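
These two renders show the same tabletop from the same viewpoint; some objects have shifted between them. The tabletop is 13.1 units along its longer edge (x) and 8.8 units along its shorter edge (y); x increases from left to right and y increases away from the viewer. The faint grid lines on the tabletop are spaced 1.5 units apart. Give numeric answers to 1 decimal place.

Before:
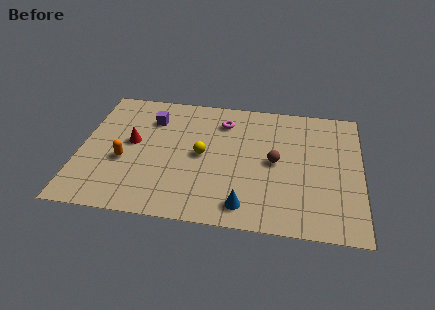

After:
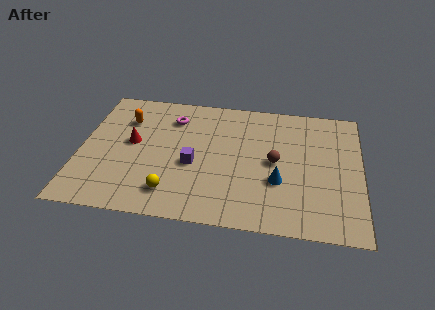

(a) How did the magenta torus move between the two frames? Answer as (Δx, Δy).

(-2.4, -0.1)

From the two frames, the magenta torus sits at roughly (6.6, 6.9) before and (4.2, 6.8) after.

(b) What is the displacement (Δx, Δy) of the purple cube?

(2.1, -2.9)

From the two frames, the purple cube sits at roughly (3.2, 6.6) before and (5.3, 3.7) after.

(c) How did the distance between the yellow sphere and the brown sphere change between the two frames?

+2.0

Before: roughly 3.4 units apart; after: 5.4. That's 2.0 units further apart.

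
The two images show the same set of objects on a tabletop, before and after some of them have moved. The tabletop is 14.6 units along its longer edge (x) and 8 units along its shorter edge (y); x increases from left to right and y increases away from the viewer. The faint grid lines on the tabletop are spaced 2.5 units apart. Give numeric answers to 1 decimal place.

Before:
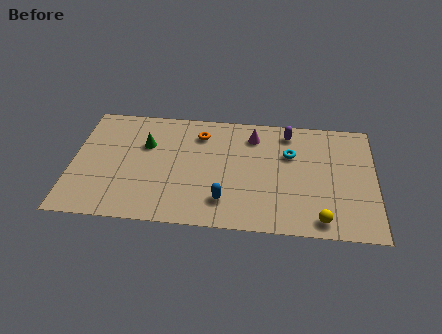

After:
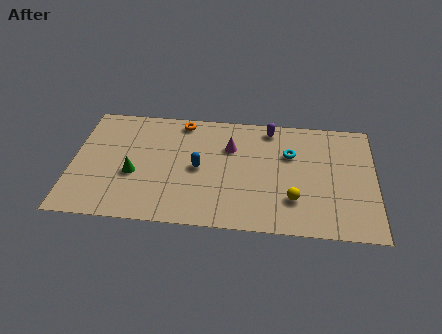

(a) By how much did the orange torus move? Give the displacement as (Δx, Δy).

(-0.9, 0.8)

The orange torus started near (6.1, 6.3) and ended near (5.2, 7.1).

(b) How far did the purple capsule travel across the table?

0.9

The purple capsule moved from about (10.4, 6.8) to (9.5, 7.0), a distance of √(0.9² + 0.2²) ≈ 0.9.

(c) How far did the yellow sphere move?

1.8

From (12.0, 1.0) to (10.7, 2.2), the yellow sphere covered √(1.3² + 1.2²) ≈ 1.8 units.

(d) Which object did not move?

the cyan torus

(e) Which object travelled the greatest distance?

the blue capsule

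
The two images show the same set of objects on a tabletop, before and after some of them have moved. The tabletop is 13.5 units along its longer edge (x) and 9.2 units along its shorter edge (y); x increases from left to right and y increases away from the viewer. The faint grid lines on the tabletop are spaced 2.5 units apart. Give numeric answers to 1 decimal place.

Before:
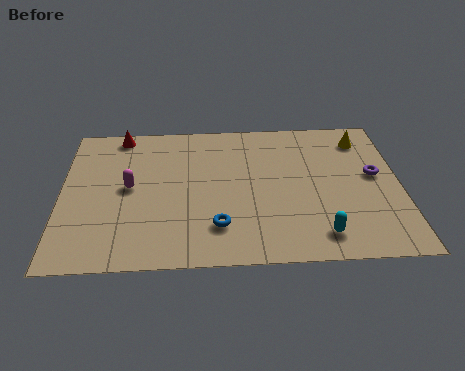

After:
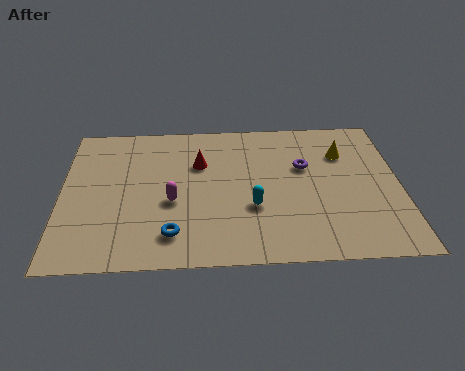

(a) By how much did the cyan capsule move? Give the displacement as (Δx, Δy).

(-2.6, 1.8)

The cyan capsule started near (10.2, 1.5) and ended near (7.6, 3.3).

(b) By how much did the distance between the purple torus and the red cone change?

-6.5

They were about 10.7 units apart before and 4.2 after — 6.5 units closer together.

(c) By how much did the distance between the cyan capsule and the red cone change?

-6.8

The distance was about 10.4 in the first image and 3.6 in the second, so they moved 6.8 units closer together.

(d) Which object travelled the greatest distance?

the red cone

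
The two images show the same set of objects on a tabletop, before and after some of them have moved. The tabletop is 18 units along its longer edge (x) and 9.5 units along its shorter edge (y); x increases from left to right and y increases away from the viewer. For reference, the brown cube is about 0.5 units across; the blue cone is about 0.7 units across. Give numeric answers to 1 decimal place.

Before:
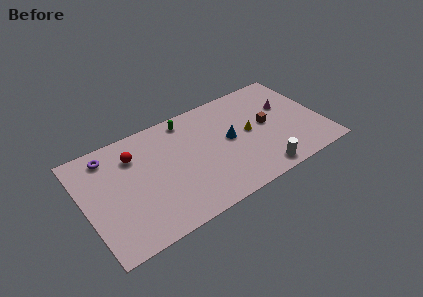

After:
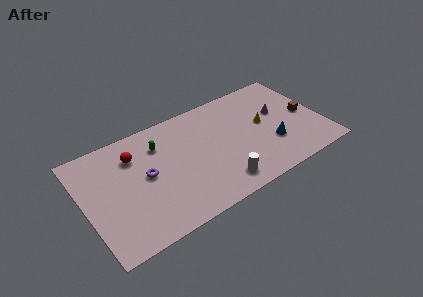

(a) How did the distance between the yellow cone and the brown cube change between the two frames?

+1.9

Before: roughly 1.4 units apart; after: 3.3. That's 1.9 units further apart.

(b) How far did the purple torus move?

3.8

The purple torus was near (2.2, 8.0) before and (4.6, 5.0) after, so it travelled √(2.4² + 3.0²) ≈ 3.8 units.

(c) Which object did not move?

the red sphere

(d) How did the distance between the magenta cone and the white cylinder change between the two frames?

+1.0

They were about 5.7 units apart before and 6.7 after — 1.0 units further apart.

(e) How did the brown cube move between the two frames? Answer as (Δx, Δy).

(3.0, -0.4)

The brown cube was at about (13.9, 5.0) and moved to about (16.9, 4.6).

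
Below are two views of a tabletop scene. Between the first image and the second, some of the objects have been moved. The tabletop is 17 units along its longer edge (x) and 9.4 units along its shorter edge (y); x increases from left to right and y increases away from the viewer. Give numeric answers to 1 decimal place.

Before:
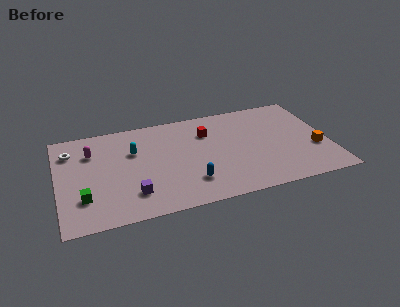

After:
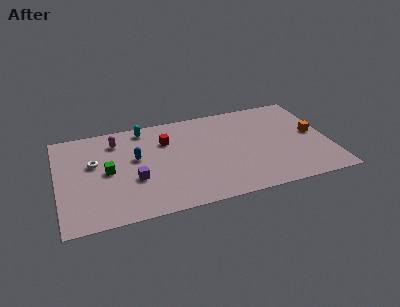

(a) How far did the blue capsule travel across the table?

4.5

The blue capsule moved from about (8.1, 2.3) to (4.9, 5.5), a distance of √(3.2² + 3.2²) ≈ 4.5.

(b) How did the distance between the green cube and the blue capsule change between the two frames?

-4.6

They were about 6.6 units apart before and 2.0 after — 4.6 units closer together.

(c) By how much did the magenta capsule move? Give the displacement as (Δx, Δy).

(1.6, 0.7)

The magenta capsule was at about (2.2, 6.8) and moved to about (3.8, 7.5).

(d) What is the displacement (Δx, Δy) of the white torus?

(1.4, -1.5)

The white torus started near (0.9, 7.2) and ended near (2.3, 5.7).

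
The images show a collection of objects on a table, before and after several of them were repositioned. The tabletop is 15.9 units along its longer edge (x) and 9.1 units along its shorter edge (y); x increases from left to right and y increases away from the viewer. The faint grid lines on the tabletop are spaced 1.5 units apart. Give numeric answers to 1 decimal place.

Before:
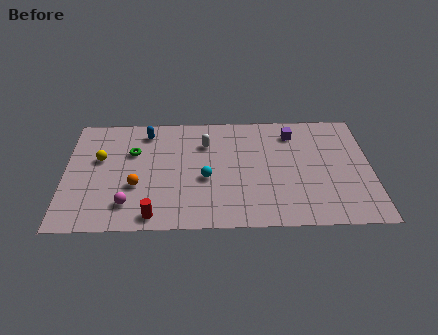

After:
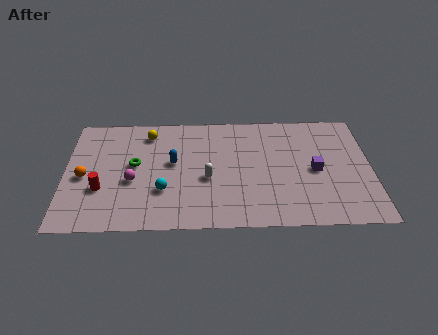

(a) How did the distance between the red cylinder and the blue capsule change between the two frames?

-2.4

Before: roughly 6.6 units apart; after: 4.2. That's 2.4 units closer together.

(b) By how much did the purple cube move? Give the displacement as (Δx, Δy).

(1.1, -3.0)

The purple cube was at about (11.9, 7.3) and moved to about (13.0, 4.3).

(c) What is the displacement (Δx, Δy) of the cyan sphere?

(-2.2, -0.9)

The cyan sphere started near (7.3, 3.8) and ended near (5.1, 2.9).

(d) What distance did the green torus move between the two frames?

1.0

The green torus moved from about (3.5, 6.0) to (3.6, 5.0), a distance of √(0.1² + 1.0²) ≈ 1.0.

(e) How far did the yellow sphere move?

3.2

The yellow sphere was near (1.8, 5.5) before and (4.3, 7.5) after, so it travelled √(2.5² + 2.0²) ≈ 3.2 units.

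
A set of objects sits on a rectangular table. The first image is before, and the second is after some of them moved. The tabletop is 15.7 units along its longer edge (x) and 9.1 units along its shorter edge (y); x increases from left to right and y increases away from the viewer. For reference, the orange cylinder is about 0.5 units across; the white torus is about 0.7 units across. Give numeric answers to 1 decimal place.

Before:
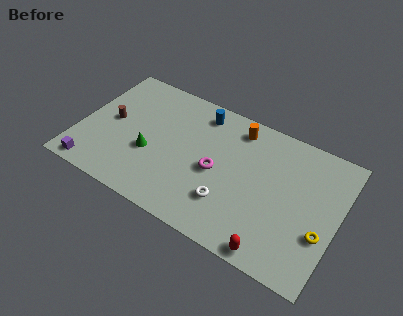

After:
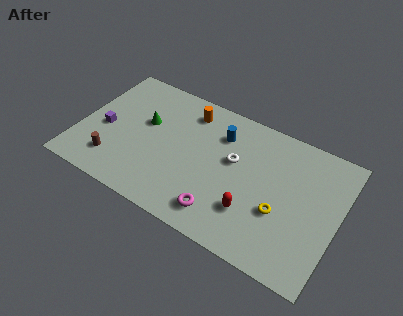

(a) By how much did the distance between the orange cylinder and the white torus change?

-1.5

The distance was about 5.2 in the first image and 3.7 in the second, so they moved 1.5 units closer together.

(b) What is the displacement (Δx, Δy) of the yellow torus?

(-2.5, 0.2)

The yellow torus was at about (14.9, 3.2) and moved to about (12.4, 3.4).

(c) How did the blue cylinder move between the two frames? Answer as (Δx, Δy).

(1.4, -0.9)

The blue cylinder started near (6.9, 7.7) and ended near (8.3, 6.8).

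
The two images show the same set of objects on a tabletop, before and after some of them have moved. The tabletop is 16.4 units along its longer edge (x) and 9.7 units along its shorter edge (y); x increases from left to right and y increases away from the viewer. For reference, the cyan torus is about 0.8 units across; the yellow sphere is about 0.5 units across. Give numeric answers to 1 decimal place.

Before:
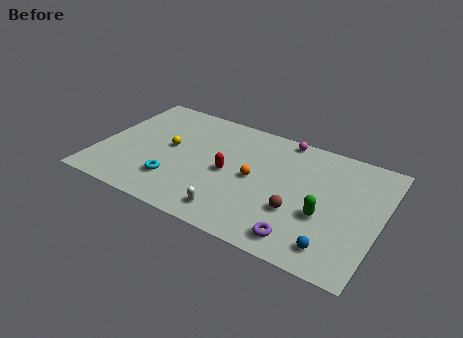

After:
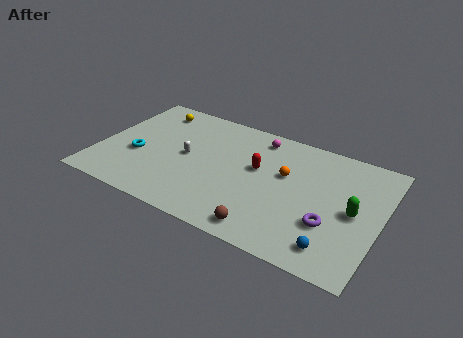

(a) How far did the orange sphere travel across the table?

2.0

The orange sphere was near (9.1, 4.8) before and (10.8, 5.9) after, so it travelled √(1.7² + 1.1²) ≈ 2.0 units.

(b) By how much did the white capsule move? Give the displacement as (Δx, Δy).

(-3.2, 3.4)

From the two frames, the white capsule sits at roughly (8.3, 1.5) before and (5.1, 4.9) after.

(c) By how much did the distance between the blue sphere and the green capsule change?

+1.0

They were about 2.2 units apart before and 3.2 after — 1.0 units further apart.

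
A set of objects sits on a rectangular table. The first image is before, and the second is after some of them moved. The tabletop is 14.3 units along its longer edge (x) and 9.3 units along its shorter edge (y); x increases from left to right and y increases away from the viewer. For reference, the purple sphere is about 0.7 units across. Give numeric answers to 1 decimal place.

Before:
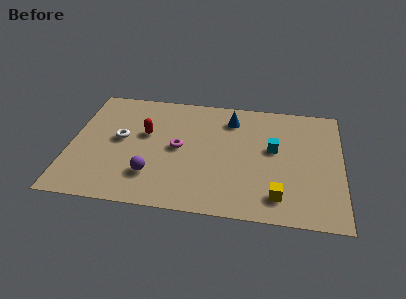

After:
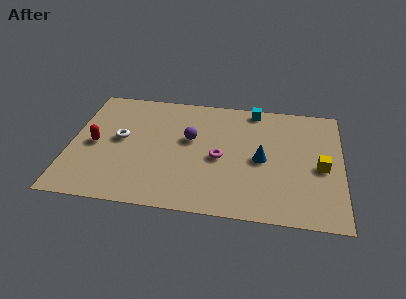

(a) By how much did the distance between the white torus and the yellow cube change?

+1.6

They were about 9.0 units apart before and 10.6 after — 1.6 units further apart.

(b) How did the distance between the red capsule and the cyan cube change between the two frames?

+2.4

They were about 6.8 units apart before and 9.2 after — 2.4 units further apart.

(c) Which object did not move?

the white torus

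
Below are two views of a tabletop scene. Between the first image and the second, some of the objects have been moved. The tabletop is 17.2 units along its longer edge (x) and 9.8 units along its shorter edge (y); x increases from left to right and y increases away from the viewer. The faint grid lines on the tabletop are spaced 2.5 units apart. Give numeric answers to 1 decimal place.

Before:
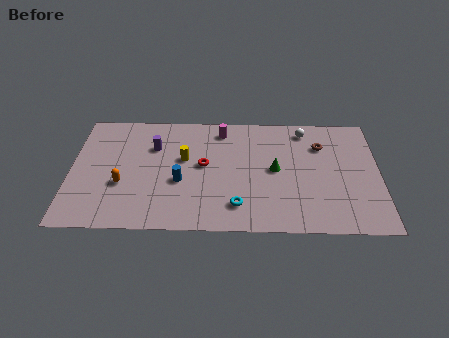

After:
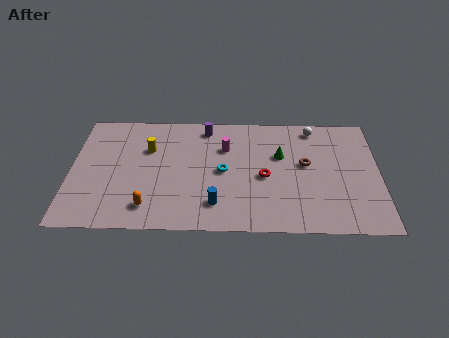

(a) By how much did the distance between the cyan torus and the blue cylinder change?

-1.0

Before: roughly 3.7 units apart; after: 2.7. That's 1.0 units closer together.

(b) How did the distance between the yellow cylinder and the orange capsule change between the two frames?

+0.8

They were about 4.0 units apart before and 4.8 after — 0.8 units further apart.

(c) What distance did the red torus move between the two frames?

3.5

From (7.4, 5.3) to (10.8, 4.4), the red torus covered √(3.4² + 0.9²) ≈ 3.5 units.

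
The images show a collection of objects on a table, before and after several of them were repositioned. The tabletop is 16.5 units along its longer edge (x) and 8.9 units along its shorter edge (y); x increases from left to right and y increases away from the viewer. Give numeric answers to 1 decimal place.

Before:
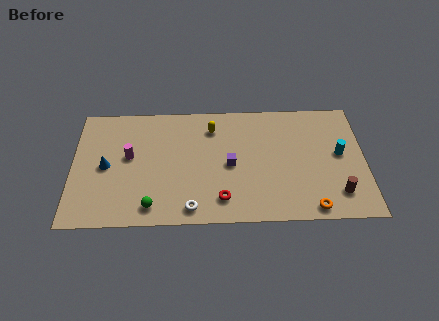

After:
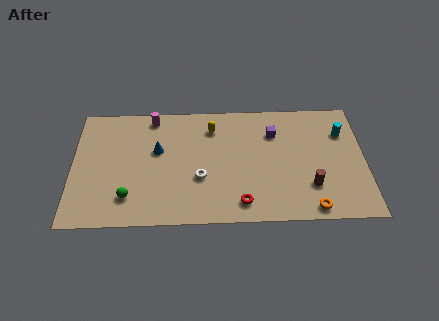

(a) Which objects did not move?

the orange torus and the yellow capsule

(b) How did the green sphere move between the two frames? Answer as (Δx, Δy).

(-1.3, 0.7)

From the two frames, the green sphere sits at roughly (4.5, 1.3) before and (3.2, 2.0) after.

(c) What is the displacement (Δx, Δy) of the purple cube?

(2.5, 2.3)

The purple cube started near (8.9, 4.2) and ended near (11.4, 6.5).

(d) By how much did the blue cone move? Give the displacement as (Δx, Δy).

(2.9, 1.1)

From the two frames, the blue cone sits at roughly (1.9, 4.3) before and (4.8, 5.4) after.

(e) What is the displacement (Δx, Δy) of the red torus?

(1.1, -0.3)

The red torus was at about (8.4, 1.7) and moved to about (9.5, 1.4).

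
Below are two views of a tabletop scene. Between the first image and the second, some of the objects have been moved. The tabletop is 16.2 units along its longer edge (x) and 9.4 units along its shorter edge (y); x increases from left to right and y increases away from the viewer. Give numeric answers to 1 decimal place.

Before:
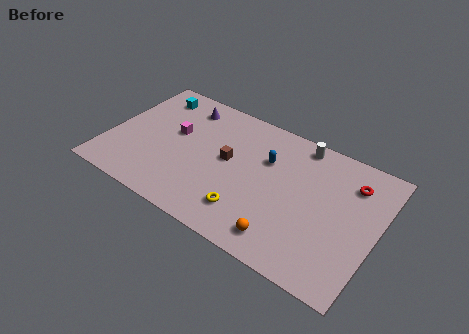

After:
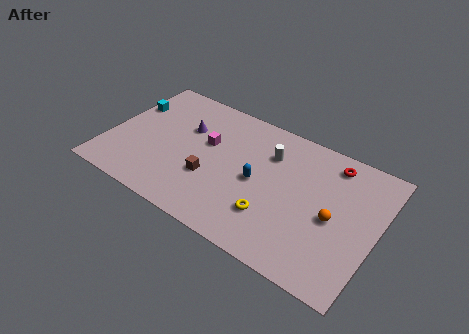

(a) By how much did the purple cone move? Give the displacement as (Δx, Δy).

(0.4, -1.6)

The purple cone started near (4.0, 7.8) and ended near (4.4, 6.2).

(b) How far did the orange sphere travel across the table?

3.8

The orange sphere was near (11.2, 1.5) before and (13.7, 4.3) after, so it travelled √(2.5² + 2.8²) ≈ 3.8 units.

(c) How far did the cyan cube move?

1.8

The cyan cube moved from about (2.0, 7.8) to (0.8, 6.4), a distance of √(1.2² + 1.4²) ≈ 1.8.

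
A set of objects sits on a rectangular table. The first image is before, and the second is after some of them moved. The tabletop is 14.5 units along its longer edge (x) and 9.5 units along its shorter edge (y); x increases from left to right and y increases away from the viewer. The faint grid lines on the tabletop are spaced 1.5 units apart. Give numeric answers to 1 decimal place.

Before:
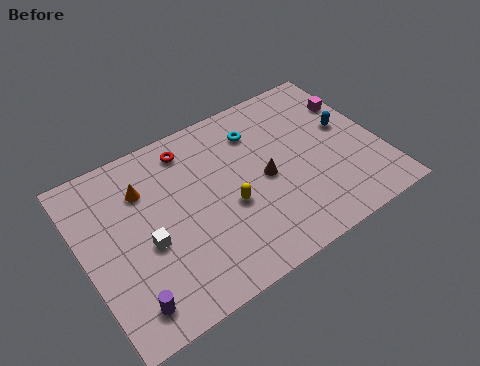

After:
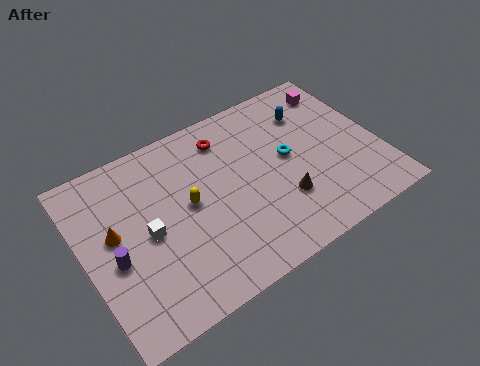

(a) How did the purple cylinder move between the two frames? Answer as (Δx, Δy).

(-0.3, 2.5)

The purple cylinder was at about (1.6, 1.5) and moved to about (1.3, 4.0).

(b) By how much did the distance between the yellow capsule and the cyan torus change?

+1.1

They were about 3.9 units apart before and 5.0 after — 1.1 units further apart.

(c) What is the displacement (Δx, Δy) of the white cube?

(0.1, 0.5)

The white cube was at about (2.9, 4.0) and moved to about (3.0, 4.5).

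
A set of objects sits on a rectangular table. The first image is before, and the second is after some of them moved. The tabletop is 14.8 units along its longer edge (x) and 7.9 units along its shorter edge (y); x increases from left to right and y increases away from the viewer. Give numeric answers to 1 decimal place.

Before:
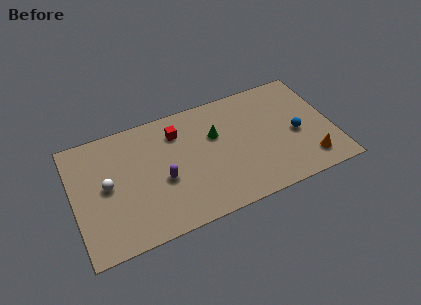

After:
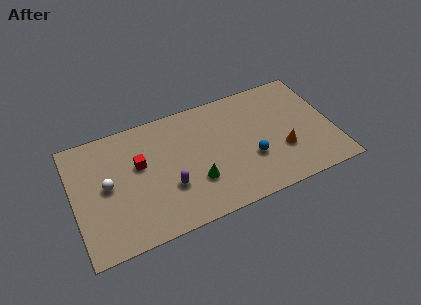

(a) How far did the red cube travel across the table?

2.6

The red cube moved from about (6.1, 6.1) to (3.8, 4.8), a distance of √(2.3² + 1.3²) ≈ 2.6.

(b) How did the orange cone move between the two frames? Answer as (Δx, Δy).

(-1.4, 1.2)

From the two frames, the orange cone sits at roughly (13.2, 1.5) before and (11.8, 2.7) after.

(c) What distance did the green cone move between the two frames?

3.0

From (8.2, 5.1) to (6.8, 2.5), the green cone covered √(1.4² + 2.6²) ≈ 3.0 units.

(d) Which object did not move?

the white sphere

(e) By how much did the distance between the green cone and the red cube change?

+1.5

The distance was about 2.3 in the first image and 3.8 in the second, so they moved 1.5 units further apart.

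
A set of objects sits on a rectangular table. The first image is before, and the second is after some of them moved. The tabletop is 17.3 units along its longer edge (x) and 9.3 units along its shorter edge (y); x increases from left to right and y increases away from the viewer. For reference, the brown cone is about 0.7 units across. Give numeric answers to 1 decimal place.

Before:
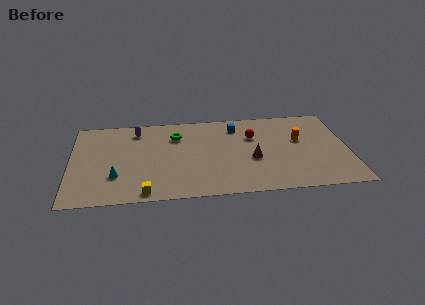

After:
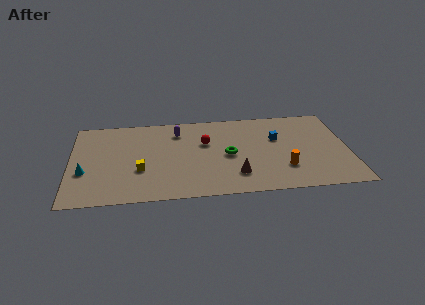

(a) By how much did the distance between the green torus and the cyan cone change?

+3.4

Before: roughly 5.6 units apart; after: 9.0. That's 3.4 units further apart.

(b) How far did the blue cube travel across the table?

3.0

The blue cube was near (10.4, 7.5) before and (12.9, 5.9) after, so it travelled √(2.5² + 1.6²) ≈ 3.0 units.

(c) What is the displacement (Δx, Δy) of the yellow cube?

(-0.3, 2.4)

The yellow cube was at about (4.6, 0.9) and moved to about (4.3, 3.3).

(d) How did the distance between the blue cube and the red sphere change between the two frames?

+2.9

The distance was about 1.6 in the first image and 4.5 in the second, so they moved 2.9 units further apart.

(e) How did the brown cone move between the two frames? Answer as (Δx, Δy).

(-1.1, -1.6)

From the two frames, the brown cone sits at roughly (11.3, 3.8) before and (10.2, 2.2) after.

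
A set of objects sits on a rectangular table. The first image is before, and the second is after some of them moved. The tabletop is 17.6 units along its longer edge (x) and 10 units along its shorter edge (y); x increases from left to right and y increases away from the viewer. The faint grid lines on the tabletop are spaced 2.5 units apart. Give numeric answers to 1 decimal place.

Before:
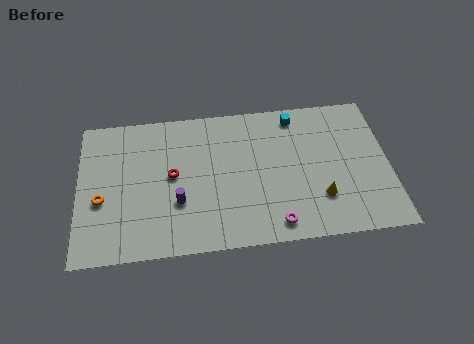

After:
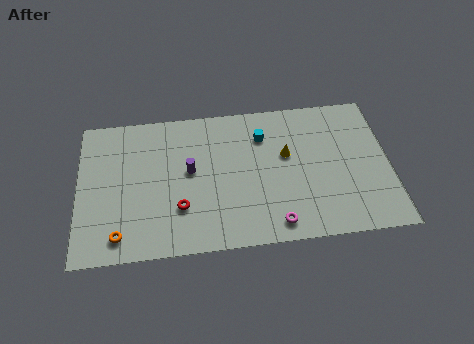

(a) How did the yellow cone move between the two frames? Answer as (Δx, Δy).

(-1.8, 3.2)

The yellow cone started near (13.6, 2.8) and ended near (11.8, 6.0).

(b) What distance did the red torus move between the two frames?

2.3

The red torus moved from about (5.3, 5.3) to (5.7, 3.0), a distance of √(0.4² + 2.3²) ≈ 2.3.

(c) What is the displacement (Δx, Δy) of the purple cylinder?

(0.7, 2.1)

From the two frames, the purple cylinder sits at roughly (5.6, 3.4) before and (6.3, 5.5) after.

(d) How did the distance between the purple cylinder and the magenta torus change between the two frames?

+0.5

Before: roughly 5.8 units apart; after: 6.3. That's 0.5 units further apart.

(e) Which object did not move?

the magenta torus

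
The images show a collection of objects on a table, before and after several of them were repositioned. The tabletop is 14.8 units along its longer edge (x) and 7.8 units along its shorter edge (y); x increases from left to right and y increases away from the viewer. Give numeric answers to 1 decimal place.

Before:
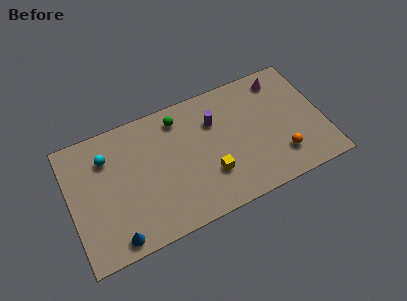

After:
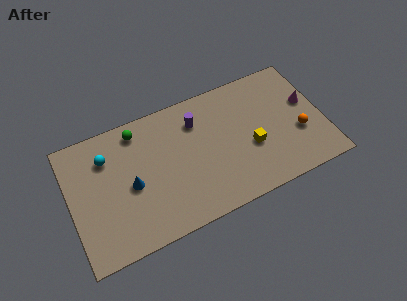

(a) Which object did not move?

the cyan sphere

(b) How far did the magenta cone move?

2.4

The magenta cone moved from about (12.7, 6.6) to (14.0, 4.6), a distance of √(1.3² + 2.0²) ≈ 2.4.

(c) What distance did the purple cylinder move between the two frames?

1.1

The purple cylinder moved from about (8.6, 5.5) to (7.6, 5.9), a distance of √(1.0² + 0.4²) ≈ 1.1.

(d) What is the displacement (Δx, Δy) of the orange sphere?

(1.2, 1.0)

From the two frames, the orange sphere sits at roughly (12.1, 1.9) before and (13.3, 2.9) after.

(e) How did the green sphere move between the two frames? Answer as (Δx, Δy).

(-2.4, 0.2)

The green sphere started near (6.6, 6.5) and ended near (4.2, 6.7).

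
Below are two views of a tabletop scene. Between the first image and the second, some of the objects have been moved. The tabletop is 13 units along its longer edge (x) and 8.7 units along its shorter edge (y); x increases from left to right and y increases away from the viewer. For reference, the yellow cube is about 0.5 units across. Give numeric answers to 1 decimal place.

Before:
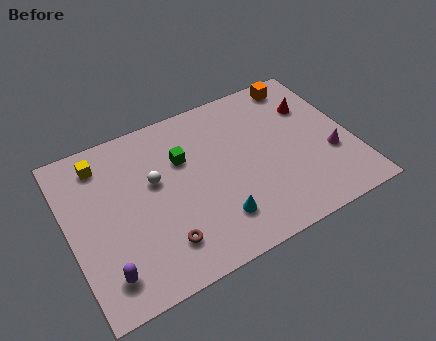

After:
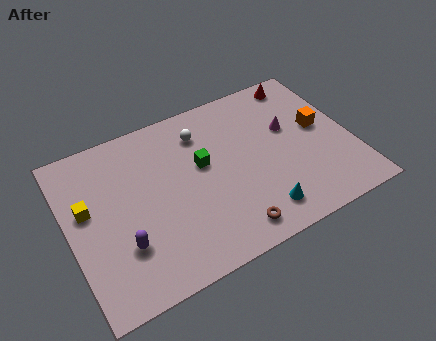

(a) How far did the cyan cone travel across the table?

2.0

The cyan cone moved from about (6.4, 2.0) to (8.3, 1.5), a distance of √(1.9² + 0.5²) ≈ 2.0.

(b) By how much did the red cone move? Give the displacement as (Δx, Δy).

(-0.2, 1.6)

From the two frames, the red cone sits at roughly (11.5, 6.1) before and (11.3, 7.7) after.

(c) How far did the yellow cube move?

2.3

The yellow cube moved from about (1.8, 7.2) to (0.9, 5.1), a distance of √(0.9² + 2.1²) ≈ 2.3.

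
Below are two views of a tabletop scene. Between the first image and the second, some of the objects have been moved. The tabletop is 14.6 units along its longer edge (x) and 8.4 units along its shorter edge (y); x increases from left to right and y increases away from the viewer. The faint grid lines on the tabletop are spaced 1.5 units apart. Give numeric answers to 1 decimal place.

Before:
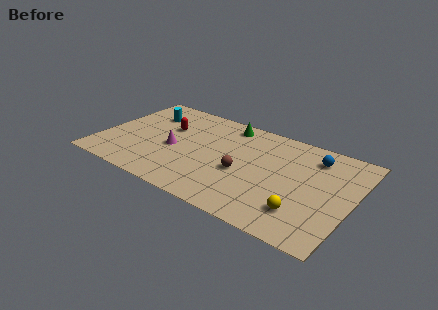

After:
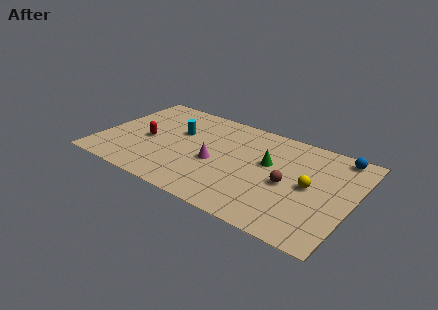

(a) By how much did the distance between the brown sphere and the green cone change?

-2.3

Before: roughly 4.1 units apart; after: 1.8. That's 2.3 units closer together.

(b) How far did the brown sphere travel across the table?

2.6

The brown sphere was near (8.4, 3.5) before and (11.0, 3.8) after, so it travelled √(2.6² + 0.3²) ≈ 2.6 units.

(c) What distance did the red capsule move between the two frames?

1.8

From (3.6, 5.4) to (2.7, 3.8), the red capsule covered √(0.9² + 1.6²) ≈ 1.8 units.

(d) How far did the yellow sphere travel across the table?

2.2

The yellow sphere moved from about (12.1, 2.0) to (12.2, 4.2), a distance of √(0.1² + 2.2²) ≈ 2.2.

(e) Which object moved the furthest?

the green cone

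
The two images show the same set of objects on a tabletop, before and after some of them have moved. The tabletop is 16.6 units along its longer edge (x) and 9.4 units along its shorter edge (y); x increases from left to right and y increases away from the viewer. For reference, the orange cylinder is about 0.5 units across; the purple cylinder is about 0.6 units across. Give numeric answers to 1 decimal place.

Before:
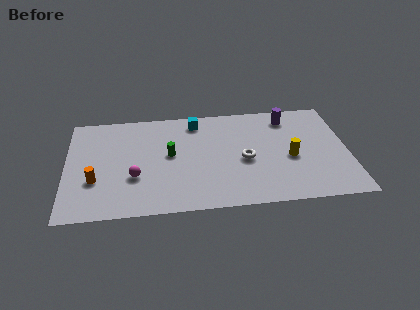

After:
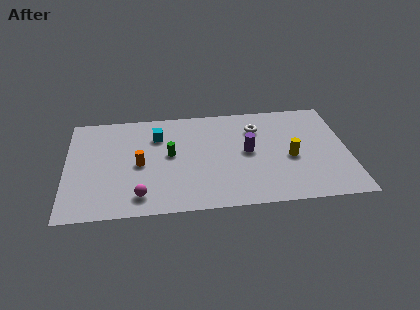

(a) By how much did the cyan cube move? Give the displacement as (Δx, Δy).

(-2.3, -1.1)

The cyan cube started near (7.7, 8.0) and ended near (5.4, 6.9).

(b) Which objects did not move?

the green cylinder and the yellow cylinder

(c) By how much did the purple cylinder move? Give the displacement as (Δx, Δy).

(-2.5, -2.9)

The purple cylinder was at about (13.2, 7.8) and moved to about (10.7, 4.9).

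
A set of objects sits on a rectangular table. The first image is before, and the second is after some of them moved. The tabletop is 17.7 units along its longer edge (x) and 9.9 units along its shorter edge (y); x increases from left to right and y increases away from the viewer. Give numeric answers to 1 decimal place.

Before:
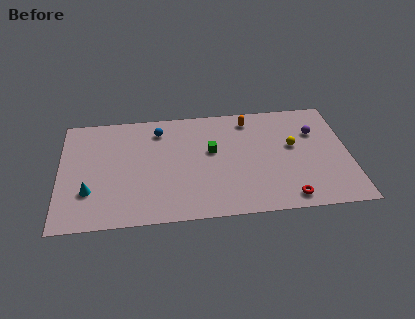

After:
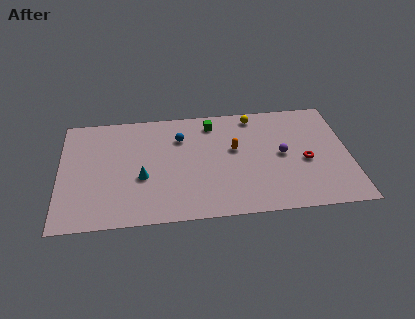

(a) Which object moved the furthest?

the yellow sphere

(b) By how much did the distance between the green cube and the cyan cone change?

-1.8

Before: roughly 8.0 units apart; after: 6.2. That's 1.8 units closer together.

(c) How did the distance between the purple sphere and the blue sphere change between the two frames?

-3.1

They were about 9.7 units apart before and 6.6 after — 3.1 units closer together.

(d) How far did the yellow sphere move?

3.8

The yellow sphere moved from about (14.3, 5.7) to (12.0, 8.7), a distance of √(2.3² + 3.0²) ≈ 3.8.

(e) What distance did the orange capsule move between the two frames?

2.8

The orange capsule was near (11.7, 8.4) before and (10.7, 5.8) after, so it travelled √(1.0² + 2.6²) ≈ 2.8 units.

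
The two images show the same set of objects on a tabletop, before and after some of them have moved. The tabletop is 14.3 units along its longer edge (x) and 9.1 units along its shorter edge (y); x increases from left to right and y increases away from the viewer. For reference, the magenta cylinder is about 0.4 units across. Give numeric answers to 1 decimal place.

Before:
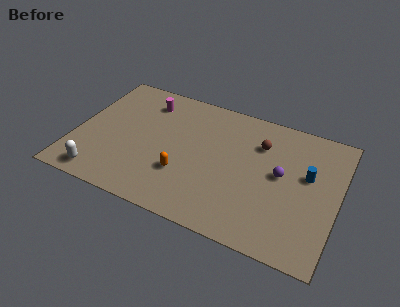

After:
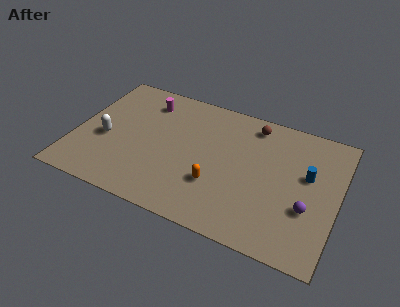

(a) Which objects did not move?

the magenta cylinder and the blue cylinder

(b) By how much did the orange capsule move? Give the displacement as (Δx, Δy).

(1.8, 0.0)

The orange capsule started near (6.1, 2.9) and ended near (7.9, 2.9).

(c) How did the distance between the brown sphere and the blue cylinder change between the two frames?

+1.0

Before: roughly 3.0 units apart; after: 4.0. That's 1.0 units further apart.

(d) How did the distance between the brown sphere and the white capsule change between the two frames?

-1.1

They were about 9.8 units apart before and 8.7 after — 1.1 units closer together.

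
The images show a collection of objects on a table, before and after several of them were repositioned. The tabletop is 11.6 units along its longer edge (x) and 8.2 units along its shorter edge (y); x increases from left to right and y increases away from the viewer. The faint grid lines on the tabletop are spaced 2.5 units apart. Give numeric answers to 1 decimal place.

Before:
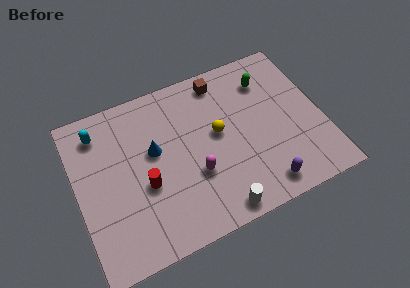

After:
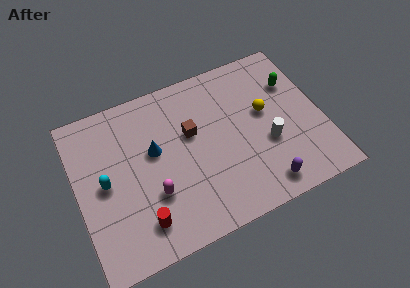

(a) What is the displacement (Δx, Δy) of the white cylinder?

(2.7, 2.3)

The white cylinder was at about (6.2, 0.8) and moved to about (8.9, 3.1).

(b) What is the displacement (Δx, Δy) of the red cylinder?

(-0.4, -1.7)

From the two frames, the red cylinder sits at roughly (3.1, 3.3) before and (2.7, 1.6) after.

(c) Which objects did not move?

the purple capsule and the blue cone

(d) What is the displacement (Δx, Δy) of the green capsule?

(1.2, -0.6)

The green capsule was at about (9.3, 6.3) and moved to about (10.5, 5.7).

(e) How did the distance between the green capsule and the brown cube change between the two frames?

+2.8

They were about 2.2 units apart before and 5.0 after — 2.8 units further apart.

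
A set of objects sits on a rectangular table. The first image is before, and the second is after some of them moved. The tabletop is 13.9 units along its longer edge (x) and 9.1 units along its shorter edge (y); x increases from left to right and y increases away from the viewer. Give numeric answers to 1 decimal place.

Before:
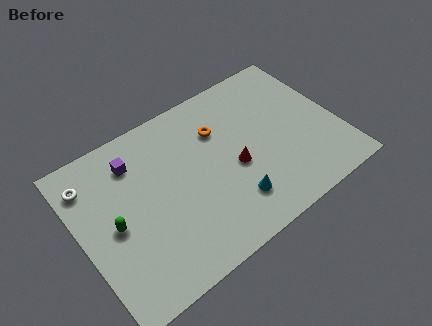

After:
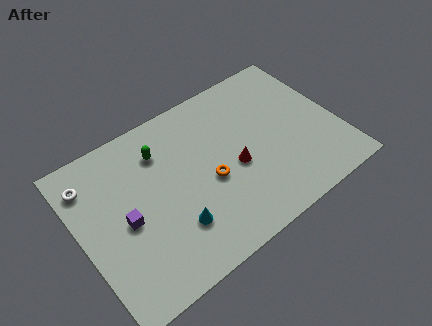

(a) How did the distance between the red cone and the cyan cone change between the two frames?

+2.0

They were about 1.9 units apart before and 3.9 after — 2.0 units further apart.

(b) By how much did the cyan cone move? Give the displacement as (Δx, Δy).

(-3.1, 0.4)

From the two frames, the cyan cone sits at roughly (7.7, 2.1) before and (4.6, 2.5) after.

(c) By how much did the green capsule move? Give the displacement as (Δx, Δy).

(3.0, 2.6)

The green capsule was at about (1.7, 4.3) and moved to about (4.7, 6.9).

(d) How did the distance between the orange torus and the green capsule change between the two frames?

-2.8

Before: roughly 6.5 units apart; after: 3.7. That's 2.8 units closer together.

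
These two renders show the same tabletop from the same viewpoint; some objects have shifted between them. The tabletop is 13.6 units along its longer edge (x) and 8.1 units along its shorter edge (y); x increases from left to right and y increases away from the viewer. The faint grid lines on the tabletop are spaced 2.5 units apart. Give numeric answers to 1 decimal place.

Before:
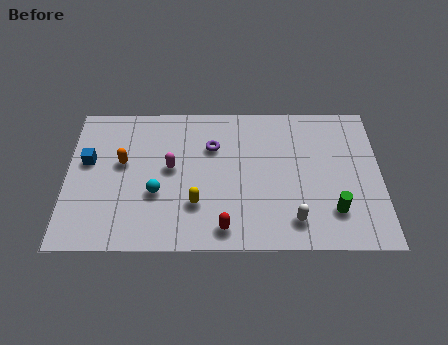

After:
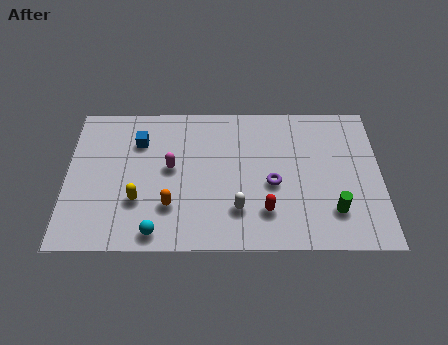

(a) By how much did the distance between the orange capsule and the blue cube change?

+2.4

Before: roughly 1.5 units apart; after: 3.9. That's 2.4 units further apart.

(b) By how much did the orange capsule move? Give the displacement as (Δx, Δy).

(2.1, -2.4)

The orange capsule started near (2.4, 4.7) and ended near (4.5, 2.3).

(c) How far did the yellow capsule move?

2.5

From (5.6, 2.4) to (3.1, 2.6), the yellow capsule covered √(2.5² + 0.2²) ≈ 2.5 units.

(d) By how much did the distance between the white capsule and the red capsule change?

-1.8

Before: roughly 3.0 units apart; after: 1.2. That's 1.8 units closer together.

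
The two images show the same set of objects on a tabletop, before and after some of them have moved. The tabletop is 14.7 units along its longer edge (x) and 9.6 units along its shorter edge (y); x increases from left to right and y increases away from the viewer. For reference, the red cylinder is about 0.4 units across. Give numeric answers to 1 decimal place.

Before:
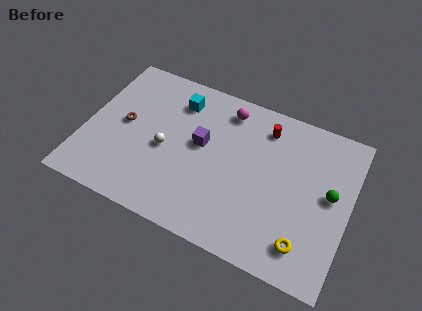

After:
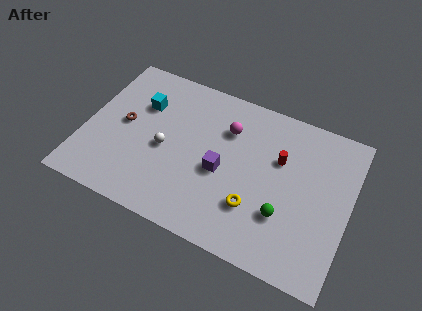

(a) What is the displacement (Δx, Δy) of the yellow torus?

(-2.9, 1.0)

The yellow torus started near (12.6, 1.8) and ended near (9.7, 2.8).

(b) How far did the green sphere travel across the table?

3.2

The green sphere was near (13.6, 5.2) before and (11.3, 3.0) after, so it travelled √(2.3² + 2.2²) ≈ 3.2 units.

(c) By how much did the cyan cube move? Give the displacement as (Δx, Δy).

(-1.9, -1.0)

From the two frames, the cyan cube sits at roughly (4.8, 7.6) before and (2.9, 6.6) after.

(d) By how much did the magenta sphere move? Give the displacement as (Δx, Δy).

(0.2, -1.2)

The magenta sphere was at about (7.5, 8.1) and moved to about (7.7, 6.9).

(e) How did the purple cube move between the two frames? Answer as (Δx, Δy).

(1.3, -1.2)

From the two frames, the purple cube sits at roughly (6.4, 5.4) before and (7.7, 4.2) after.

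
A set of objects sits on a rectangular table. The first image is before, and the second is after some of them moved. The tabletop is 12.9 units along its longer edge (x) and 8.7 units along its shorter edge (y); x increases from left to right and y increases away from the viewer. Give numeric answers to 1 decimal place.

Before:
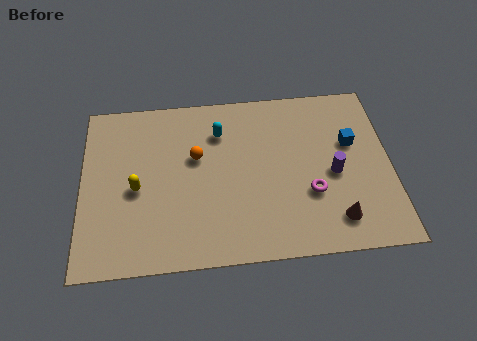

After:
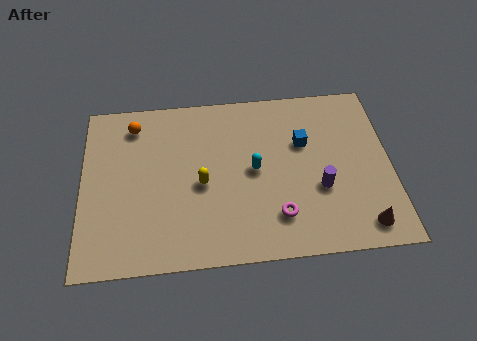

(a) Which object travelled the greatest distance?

the orange sphere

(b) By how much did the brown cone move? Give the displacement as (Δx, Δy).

(1.1, -0.4)

The brown cone was at about (10.5, 1.6) and moved to about (11.6, 1.2).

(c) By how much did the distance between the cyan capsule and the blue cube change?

-3.2

Before: roughly 5.6 units apart; after: 2.4. That's 3.2 units closer together.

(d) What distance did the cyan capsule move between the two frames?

2.5

The cyan capsule was near (5.8, 6.5) before and (7.2, 4.4) after, so it travelled √(1.4² + 2.1²) ≈ 2.5 units.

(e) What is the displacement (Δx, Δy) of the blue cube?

(-2.0, 0.2)

The blue cube started near (11.3, 5.4) and ended near (9.3, 5.6).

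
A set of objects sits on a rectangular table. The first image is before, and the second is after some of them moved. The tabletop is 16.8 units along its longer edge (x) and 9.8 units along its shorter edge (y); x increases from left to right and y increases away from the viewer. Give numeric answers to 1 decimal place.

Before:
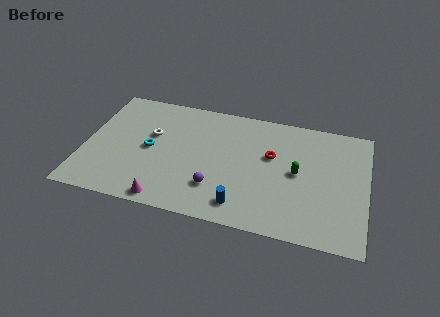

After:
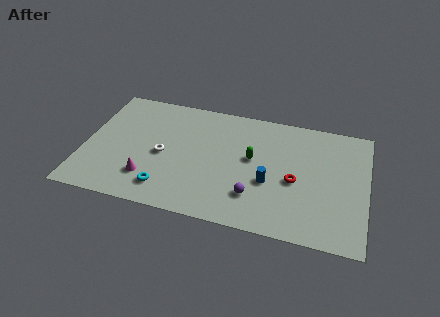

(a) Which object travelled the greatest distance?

the cyan torus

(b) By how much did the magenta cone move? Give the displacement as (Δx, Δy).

(-1.2, 1.5)

From the two frames, the magenta cone sits at roughly (5.2, 0.9) before and (4.0, 2.4) after.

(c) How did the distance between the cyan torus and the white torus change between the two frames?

+1.5

Before: roughly 1.2 units apart; after: 2.7. That's 1.5 units further apart.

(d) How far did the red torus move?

2.3

From (11.1, 6.0) to (12.6, 4.3), the red torus covered √(1.5² + 1.7²) ≈ 2.3 units.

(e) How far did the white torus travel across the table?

1.7

The white torus was near (3.9, 6.0) before and (4.7, 4.5) after, so it travelled √(0.8² + 1.5²) ≈ 1.7 units.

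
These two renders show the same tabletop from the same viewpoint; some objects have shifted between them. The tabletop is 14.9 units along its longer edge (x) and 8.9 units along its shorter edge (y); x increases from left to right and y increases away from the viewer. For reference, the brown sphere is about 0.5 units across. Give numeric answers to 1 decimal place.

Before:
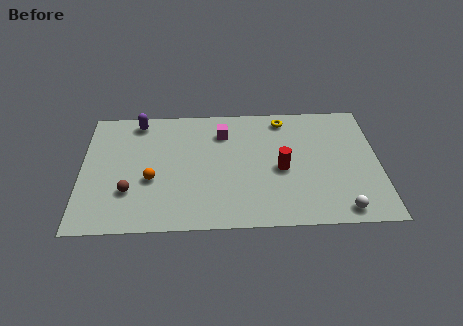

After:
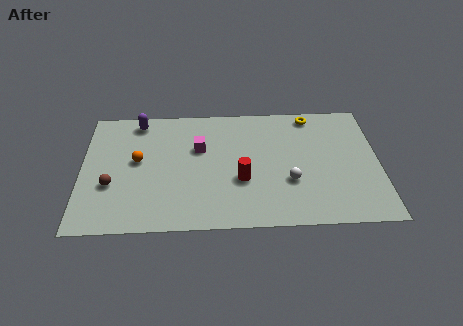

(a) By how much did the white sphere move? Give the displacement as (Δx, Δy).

(-2.5, 2.1)

From the two frames, the white sphere sits at roughly (12.9, 1.0) before and (10.4, 3.1) after.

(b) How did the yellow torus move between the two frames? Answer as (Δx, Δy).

(1.4, 0.2)

From the two frames, the yellow torus sits at roughly (10.2, 7.7) before and (11.6, 7.9) after.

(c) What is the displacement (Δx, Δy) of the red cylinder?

(-2.0, -0.7)

The red cylinder started near (10.0, 4.0) and ended near (8.0, 3.3).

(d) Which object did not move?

the purple capsule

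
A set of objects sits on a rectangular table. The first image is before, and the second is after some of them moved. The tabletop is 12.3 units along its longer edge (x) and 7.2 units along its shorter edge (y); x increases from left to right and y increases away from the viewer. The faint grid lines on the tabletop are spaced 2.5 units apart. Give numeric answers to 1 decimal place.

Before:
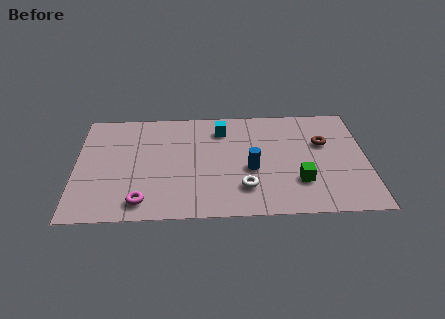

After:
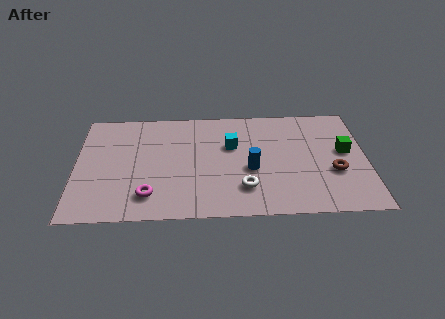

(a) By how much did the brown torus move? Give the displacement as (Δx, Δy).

(0.4, -1.9)

From the two frames, the brown torus sits at roughly (10.5, 4.6) before and (10.9, 2.7) after.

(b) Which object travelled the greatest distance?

the green cube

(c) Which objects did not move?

the blue cylinder and the white torus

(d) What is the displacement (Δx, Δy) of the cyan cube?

(0.4, -1.1)

From the two frames, the cyan cube sits at roughly (6.2, 5.7) before and (6.6, 4.6) after.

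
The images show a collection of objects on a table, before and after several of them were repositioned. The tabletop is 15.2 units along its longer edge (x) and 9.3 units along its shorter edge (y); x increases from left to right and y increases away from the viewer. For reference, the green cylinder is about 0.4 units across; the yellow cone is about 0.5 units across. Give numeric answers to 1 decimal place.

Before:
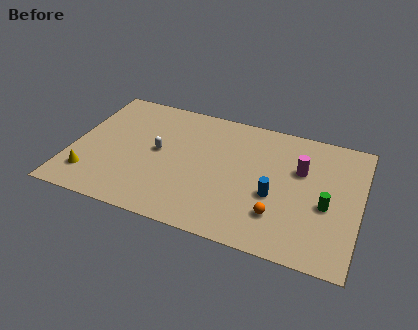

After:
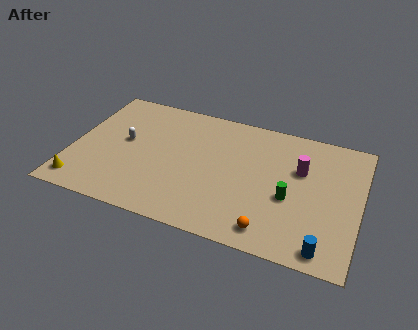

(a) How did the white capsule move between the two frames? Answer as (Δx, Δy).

(-1.8, 0.2)

From the two frames, the white capsule sits at roughly (4.5, 4.9) before and (2.7, 5.1) after.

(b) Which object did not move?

the magenta cylinder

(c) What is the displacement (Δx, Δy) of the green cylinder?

(-1.9, -0.1)

The green cylinder was at about (13.5, 3.9) and moved to about (11.6, 3.8).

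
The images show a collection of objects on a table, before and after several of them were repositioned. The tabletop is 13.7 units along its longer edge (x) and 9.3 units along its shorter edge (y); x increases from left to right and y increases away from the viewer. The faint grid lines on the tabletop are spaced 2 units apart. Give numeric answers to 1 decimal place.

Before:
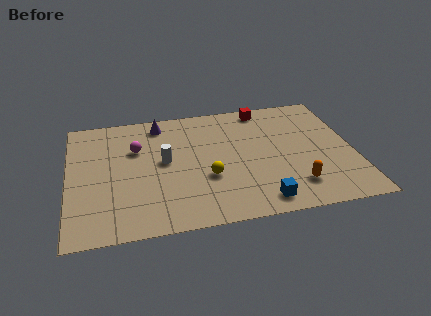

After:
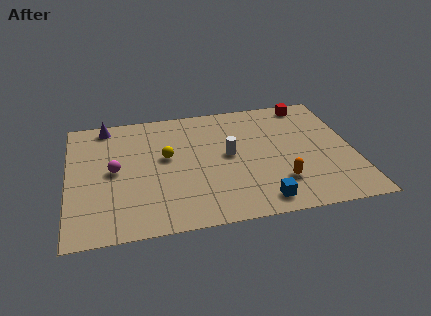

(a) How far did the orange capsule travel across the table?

0.8

The orange capsule moved from about (10.7, 2.0) to (10.0, 2.4), a distance of √(0.7² + 0.4²) ≈ 0.8.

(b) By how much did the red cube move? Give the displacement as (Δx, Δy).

(2.2, 0.0)

From the two frames, the red cube sits at roughly (9.6, 8.3) before and (11.8, 8.3) after.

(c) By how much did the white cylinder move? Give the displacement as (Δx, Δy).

(3.1, -0.1)

The white cylinder was at about (4.6, 5.0) and moved to about (7.7, 4.9).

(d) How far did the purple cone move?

2.6

From (4.5, 8.0) to (1.9, 8.3), the purple cone covered √(2.6² + 0.3²) ≈ 2.6 units.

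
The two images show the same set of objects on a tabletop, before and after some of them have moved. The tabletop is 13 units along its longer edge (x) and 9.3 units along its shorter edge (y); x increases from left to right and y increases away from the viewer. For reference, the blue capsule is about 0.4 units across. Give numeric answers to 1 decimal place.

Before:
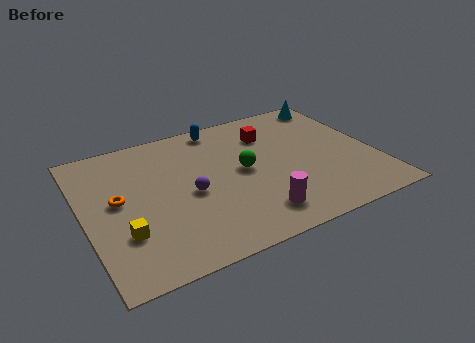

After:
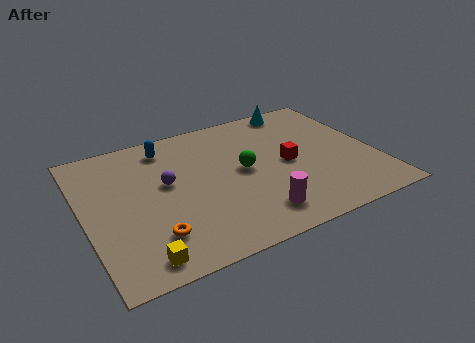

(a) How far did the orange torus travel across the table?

3.0

From (1.5, 5.0) to (2.7, 2.2), the orange torus covered √(1.2² + 2.8²) ≈ 3.0 units.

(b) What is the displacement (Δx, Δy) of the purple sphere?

(-0.9, 1.1)

The purple sphere was at about (4.6, 4.2) and moved to about (3.7, 5.3).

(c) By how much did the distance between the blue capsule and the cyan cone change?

+0.8

The distance was about 5.4 in the first image and 6.2 in the second, so they moved 0.8 units further apart.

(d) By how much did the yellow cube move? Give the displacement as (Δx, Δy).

(0.5, -1.7)

The yellow cube was at about (1.5, 2.8) and moved to about (2.0, 1.1).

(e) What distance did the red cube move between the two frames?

2.5

The red cube was near (8.6, 6.9) before and (9.1, 4.5) after, so it travelled √(0.5² + 2.4²) ≈ 2.5 units.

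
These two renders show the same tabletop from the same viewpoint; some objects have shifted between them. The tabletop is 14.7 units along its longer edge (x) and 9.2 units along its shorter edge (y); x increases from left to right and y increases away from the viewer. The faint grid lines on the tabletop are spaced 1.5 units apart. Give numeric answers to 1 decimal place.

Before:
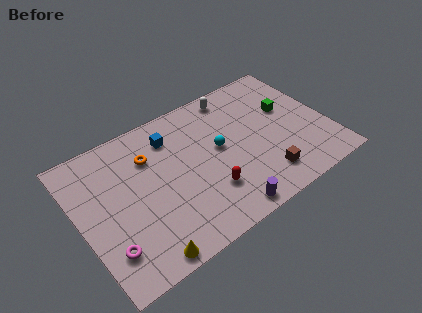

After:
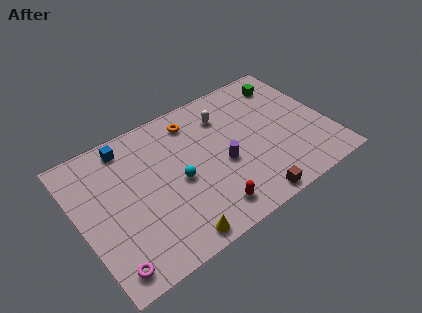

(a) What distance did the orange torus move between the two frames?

3.0

From (4.4, 6.6) to (7.2, 7.6), the orange torus covered √(2.8² + 1.0²) ≈ 3.0 units.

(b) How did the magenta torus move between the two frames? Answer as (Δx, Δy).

(-0.1, -1.0)

From the two frames, the magenta torus sits at roughly (1.2, 2.2) before and (1.1, 1.2) after.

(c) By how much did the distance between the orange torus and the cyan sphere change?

-0.5

The distance was about 4.2 in the first image and 3.7 in the second, so they moved 0.5 units closer together.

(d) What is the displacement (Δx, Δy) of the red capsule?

(-0.2, -1.1)

The red capsule was at about (7.2, 2.6) and moved to about (7.0, 1.5).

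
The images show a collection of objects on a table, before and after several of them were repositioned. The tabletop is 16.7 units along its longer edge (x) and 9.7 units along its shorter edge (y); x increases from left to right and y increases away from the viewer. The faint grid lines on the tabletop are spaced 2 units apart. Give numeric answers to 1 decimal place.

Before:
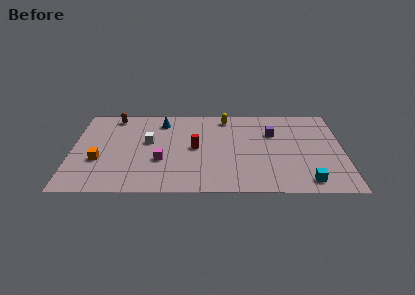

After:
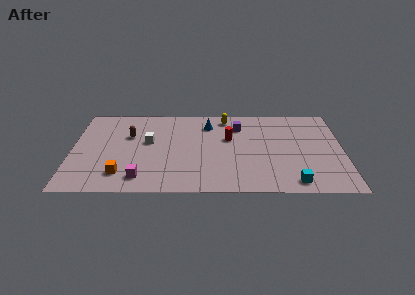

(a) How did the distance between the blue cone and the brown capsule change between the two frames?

+2.0

The distance was about 3.1 in the first image and 5.1 in the second, so they moved 2.0 units further apart.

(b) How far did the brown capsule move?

2.4

From (2.5, 8.5) to (3.5, 6.3), the brown capsule covered √(1.0² + 2.2²) ≈ 2.4 units.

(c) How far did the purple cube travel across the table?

2.2

The purple cube was near (12.4, 6.6) before and (10.3, 7.4) after, so it travelled √(2.1² + 0.8²) ≈ 2.2 units.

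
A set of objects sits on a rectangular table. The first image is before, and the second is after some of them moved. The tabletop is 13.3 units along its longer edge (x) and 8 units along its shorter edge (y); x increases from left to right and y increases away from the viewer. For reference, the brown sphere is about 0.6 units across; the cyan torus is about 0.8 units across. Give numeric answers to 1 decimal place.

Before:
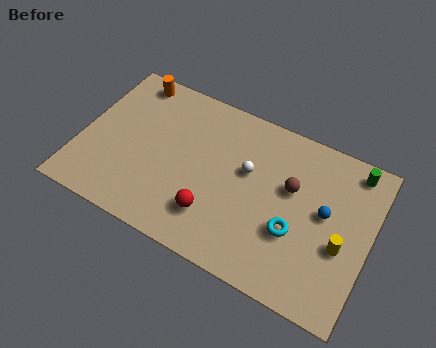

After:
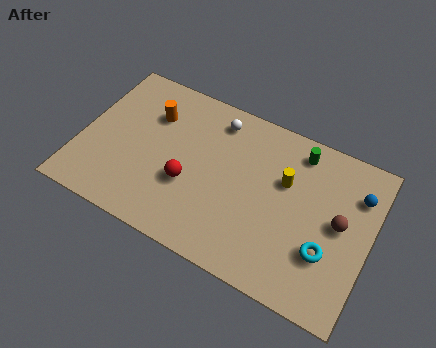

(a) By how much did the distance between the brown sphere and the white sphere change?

+4.5

They were about 2.0 units apart before and 6.5 after — 4.5 units further apart.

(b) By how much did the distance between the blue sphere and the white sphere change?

+3.0

The distance was about 3.6 in the first image and 6.6 in the second, so they moved 3.0 units further apart.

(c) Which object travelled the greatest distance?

the yellow cylinder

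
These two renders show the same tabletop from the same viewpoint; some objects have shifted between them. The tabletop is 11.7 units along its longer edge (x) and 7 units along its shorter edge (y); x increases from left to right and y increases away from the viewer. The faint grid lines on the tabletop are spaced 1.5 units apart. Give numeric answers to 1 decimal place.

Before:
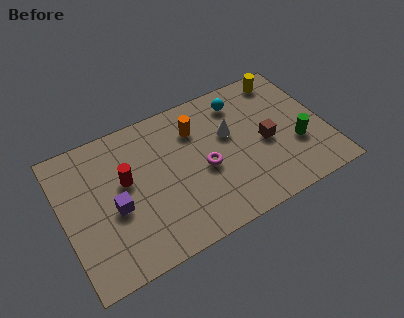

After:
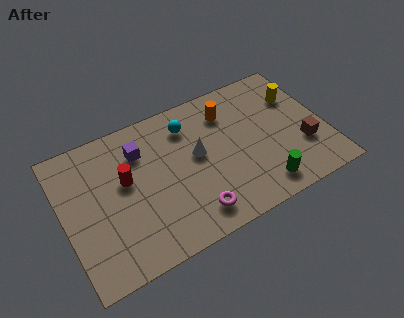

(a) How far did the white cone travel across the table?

1.6

The white cone moved from about (7.5, 4.3) to (6.0, 3.9), a distance of √(1.5² + 0.4²) ≈ 1.6.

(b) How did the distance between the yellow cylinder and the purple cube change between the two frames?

-1.6

The distance was about 8.7 in the first image and 7.1 in the second, so they moved 1.6 units closer together.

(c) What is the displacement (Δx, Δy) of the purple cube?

(1.4, 2.2)

The purple cube was at about (2.2, 3.0) and moved to about (3.6, 5.2).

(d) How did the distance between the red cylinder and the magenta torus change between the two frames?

+0.4

They were about 3.5 units apart before and 3.9 after — 0.4 units further apart.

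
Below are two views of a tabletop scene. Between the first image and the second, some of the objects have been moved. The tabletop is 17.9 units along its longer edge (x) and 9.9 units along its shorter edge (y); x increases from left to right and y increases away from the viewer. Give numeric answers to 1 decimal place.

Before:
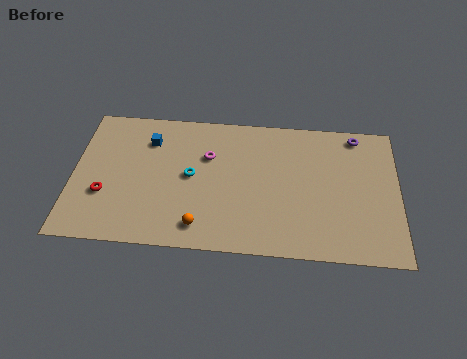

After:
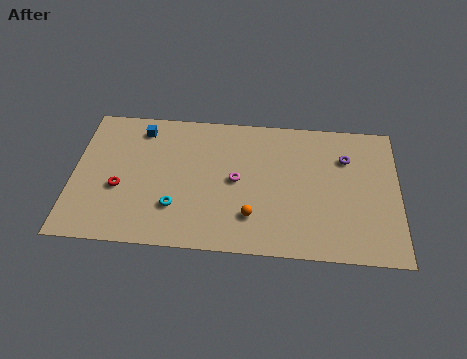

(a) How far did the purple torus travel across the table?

1.8

The purple torus moved from about (15.6, 8.8) to (15.0, 7.1), a distance of √(0.6² + 1.7²) ≈ 1.8.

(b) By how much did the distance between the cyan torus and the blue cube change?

+2.5

They were about 3.4 units apart before and 5.9 after — 2.5 units further apart.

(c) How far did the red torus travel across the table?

0.9

The red torus was near (1.8, 3.4) before and (2.6, 3.9) after, so it travelled √(0.8² + 0.5²) ≈ 0.9 units.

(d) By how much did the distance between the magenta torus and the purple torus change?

-2.1

They were about 8.5 units apart before and 6.4 after — 2.1 units closer together.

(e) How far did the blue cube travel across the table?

0.9

The blue cube moved from about (4.1, 7.5) to (3.6, 8.3), a distance of √(0.5² + 0.8²) ≈ 0.9.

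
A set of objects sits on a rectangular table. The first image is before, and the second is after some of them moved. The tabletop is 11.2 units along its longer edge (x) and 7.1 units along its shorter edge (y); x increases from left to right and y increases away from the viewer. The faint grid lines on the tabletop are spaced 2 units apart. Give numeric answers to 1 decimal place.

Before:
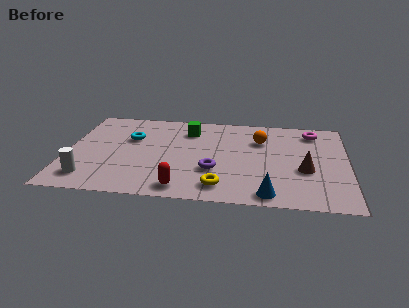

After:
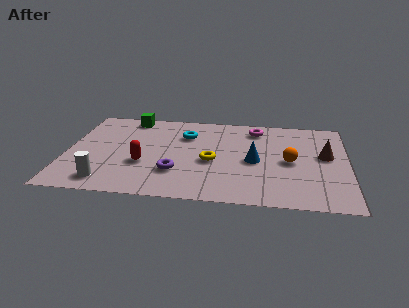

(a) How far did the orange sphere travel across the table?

2.0

The orange sphere was near (7.7, 5.0) before and (8.9, 3.4) after, so it travelled √(1.2² + 1.6²) ≈ 2.0 units.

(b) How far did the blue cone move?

2.6

The blue cone was near (8.1, 0.8) before and (7.5, 3.3) after, so it travelled √(0.6² + 2.5²) ≈ 2.6 units.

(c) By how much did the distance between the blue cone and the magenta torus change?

-2.8

The distance was about 5.4 in the first image and 2.6 in the second, so they moved 2.8 units closer together.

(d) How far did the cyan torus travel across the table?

2.3

The cyan torus was near (2.5, 4.6) before and (4.7, 5.1) after, so it travelled √(2.2² + 0.5²) ≈ 2.3 units.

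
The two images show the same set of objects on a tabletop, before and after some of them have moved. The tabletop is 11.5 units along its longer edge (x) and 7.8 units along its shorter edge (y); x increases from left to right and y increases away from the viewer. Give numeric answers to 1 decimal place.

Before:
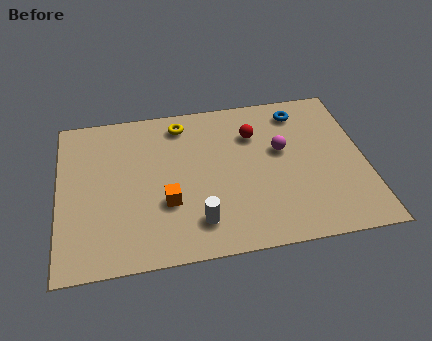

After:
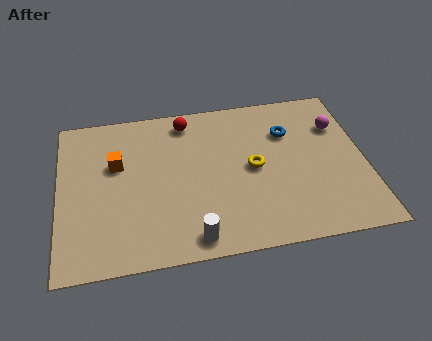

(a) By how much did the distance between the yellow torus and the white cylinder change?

-1.2

The distance was about 5.0 in the first image and 3.8 in the second, so they moved 1.2 units closer together.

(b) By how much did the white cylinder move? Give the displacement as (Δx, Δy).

(-0.2, -0.7)

From the two frames, the white cylinder sits at roughly (5.1, 1.6) before and (4.9, 0.9) after.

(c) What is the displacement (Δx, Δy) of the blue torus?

(-0.5, -1.0)

The blue torus was at about (9.2, 6.5) and moved to about (8.7, 5.5).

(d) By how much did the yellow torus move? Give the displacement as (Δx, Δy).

(2.6, -2.7)

The yellow torus started near (4.7, 6.6) and ended near (7.3, 3.9).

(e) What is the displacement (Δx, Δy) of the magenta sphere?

(2.2, 0.9)

The magenta sphere started near (8.4, 4.6) and ended near (10.6, 5.5).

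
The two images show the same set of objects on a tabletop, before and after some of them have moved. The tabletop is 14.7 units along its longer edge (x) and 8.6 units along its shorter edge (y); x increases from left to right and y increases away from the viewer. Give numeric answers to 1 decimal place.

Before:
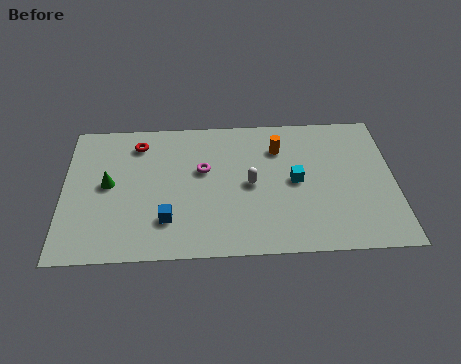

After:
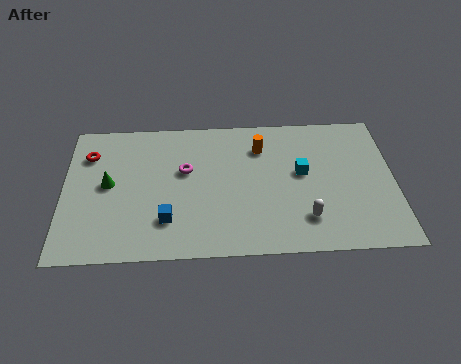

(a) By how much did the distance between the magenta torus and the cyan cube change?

+1.0

Before: roughly 4.2 units apart; after: 5.2. That's 1.0 units further apart.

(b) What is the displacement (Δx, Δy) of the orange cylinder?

(-0.8, 0.1)

The orange cylinder started near (9.6, 6.4) and ended near (8.8, 6.5).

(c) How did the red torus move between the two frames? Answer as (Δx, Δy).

(-2.2, -0.6)

The red torus was at about (3.3, 7.0) and moved to about (1.1, 6.4).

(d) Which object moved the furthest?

the white capsule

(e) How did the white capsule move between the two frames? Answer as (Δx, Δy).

(2.4, -2.2)

From the two frames, the white capsule sits at roughly (8.3, 4.2) before and (10.7, 2.0) after.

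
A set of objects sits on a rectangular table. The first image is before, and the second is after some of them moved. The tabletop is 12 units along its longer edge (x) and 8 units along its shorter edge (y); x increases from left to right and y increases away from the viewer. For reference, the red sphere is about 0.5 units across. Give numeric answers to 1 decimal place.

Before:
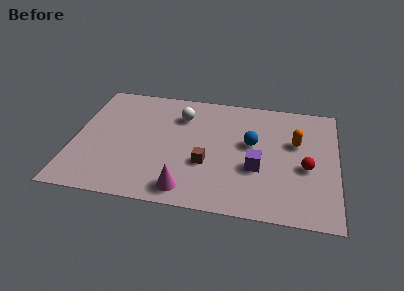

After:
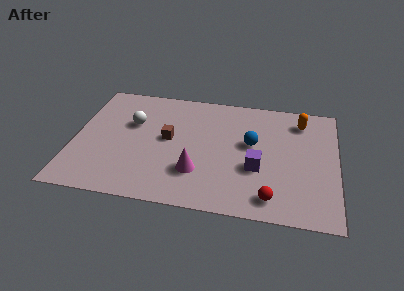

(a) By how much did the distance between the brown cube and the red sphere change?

+1.2

They were about 4.5 units apart before and 5.7 after — 1.2 units further apart.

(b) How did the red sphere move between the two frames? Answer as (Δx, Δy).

(-1.5, -2.2)

From the two frames, the red sphere sits at roughly (10.6, 3.4) before and (9.1, 1.2) after.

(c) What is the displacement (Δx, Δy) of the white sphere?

(-2.2, -0.9)

The white sphere was at about (4.8, 6.0) and moved to about (2.6, 5.1).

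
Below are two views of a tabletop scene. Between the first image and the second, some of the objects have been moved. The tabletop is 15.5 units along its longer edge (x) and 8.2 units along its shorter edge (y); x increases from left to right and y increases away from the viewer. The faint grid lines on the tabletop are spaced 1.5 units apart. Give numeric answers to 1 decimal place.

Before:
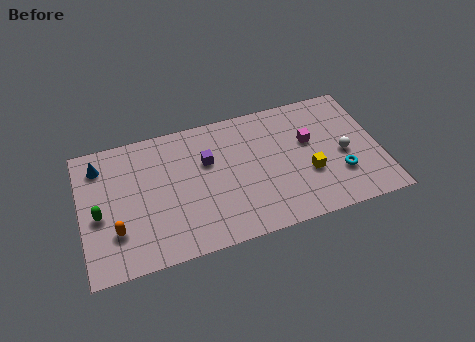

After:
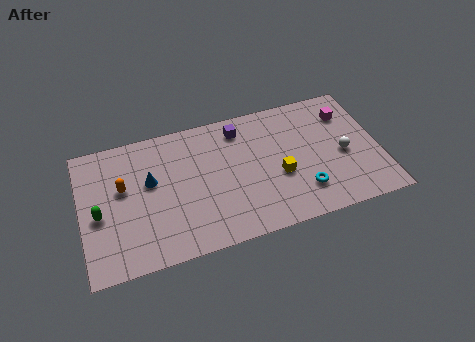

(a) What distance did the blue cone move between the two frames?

3.0

The blue cone moved from about (1.1, 6.6) to (3.6, 4.9), a distance of √(2.5² + 1.7²) ≈ 3.0.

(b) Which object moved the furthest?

the blue cone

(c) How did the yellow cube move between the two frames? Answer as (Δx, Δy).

(-1.5, 0.3)

From the two frames, the yellow cube sits at roughly (11.7, 3.0) before and (10.2, 3.3) after.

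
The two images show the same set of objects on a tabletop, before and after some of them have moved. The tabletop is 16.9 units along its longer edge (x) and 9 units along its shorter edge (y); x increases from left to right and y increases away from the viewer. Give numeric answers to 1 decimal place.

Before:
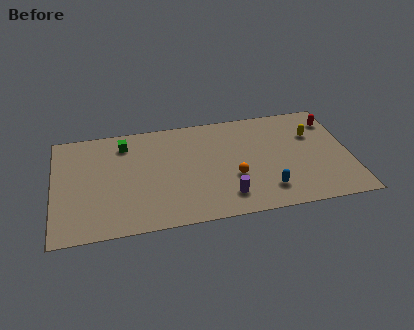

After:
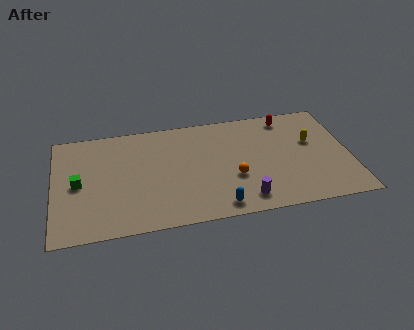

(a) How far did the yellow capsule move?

0.6

The yellow capsule was near (14.9, 6.1) before and (14.8, 5.5) after, so it travelled √(0.1² + 0.6²) ≈ 0.6 units.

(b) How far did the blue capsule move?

2.9

The blue capsule moved from about (12.0, 1.9) to (9.2, 1.1), a distance of √(2.8² + 0.8²) ≈ 2.9.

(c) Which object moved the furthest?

the green cube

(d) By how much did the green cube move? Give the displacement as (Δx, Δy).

(-2.7, -2.9)

From the two frames, the green cube sits at roughly (4.1, 7.3) before and (1.4, 4.4) after.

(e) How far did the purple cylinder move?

1.1

From (9.7, 1.8) to (10.7, 1.4), the purple cylinder covered √(1.0² + 0.4²) ≈ 1.1 units.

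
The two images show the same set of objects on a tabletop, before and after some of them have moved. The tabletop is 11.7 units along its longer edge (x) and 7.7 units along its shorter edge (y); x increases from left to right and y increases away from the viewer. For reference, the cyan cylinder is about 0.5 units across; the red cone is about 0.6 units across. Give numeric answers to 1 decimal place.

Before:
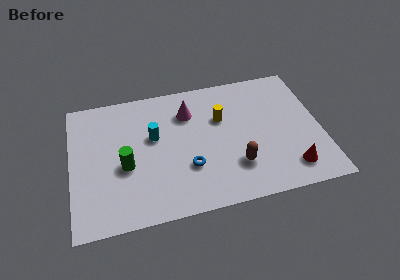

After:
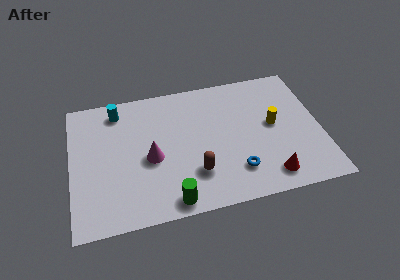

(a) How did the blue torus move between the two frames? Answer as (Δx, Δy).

(2.2, -0.7)

The blue torus started near (5.4, 2.5) and ended near (7.6, 1.8).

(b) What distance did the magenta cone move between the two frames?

3.0

The magenta cone moved from about (5.6, 5.7) to (3.7, 3.4), a distance of √(1.9² + 2.3²) ≈ 3.0.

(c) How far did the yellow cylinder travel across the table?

2.6

The yellow cylinder moved from about (7.1, 5.0) to (9.5, 4.1), a distance of √(2.4² + 0.9²) ≈ 2.6.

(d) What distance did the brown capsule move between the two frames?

1.9

The brown capsule was near (7.6, 2.1) before and (5.7, 2.1) after, so it travelled √(1.9² + 0.0²) ≈ 1.9 units.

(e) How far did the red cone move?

1.0

From (10.1, 1.4) to (9.1, 1.2), the red cone covered √(1.0² + 0.2²) ≈ 1.0 units.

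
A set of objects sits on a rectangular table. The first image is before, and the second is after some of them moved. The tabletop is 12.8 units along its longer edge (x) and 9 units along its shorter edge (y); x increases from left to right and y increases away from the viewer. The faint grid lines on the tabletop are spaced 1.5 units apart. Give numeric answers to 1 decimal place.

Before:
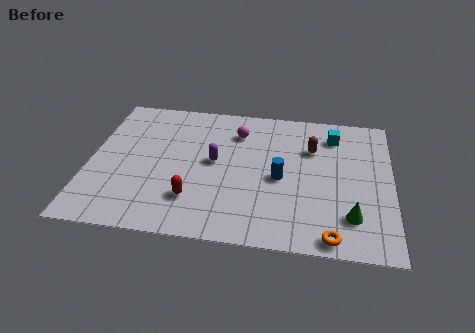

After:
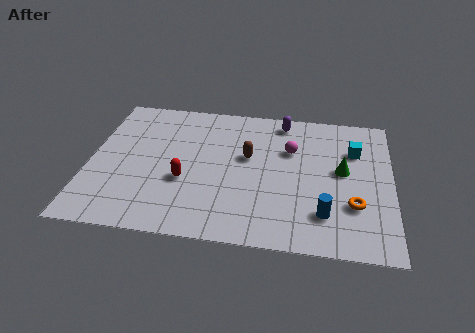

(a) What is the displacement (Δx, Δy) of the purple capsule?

(2.8, 3.1)

From the two frames, the purple capsule sits at roughly (5.3, 4.8) before and (8.1, 7.9) after.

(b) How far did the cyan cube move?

1.3

From (10.3, 7.2) to (11.2, 6.3), the cyan cube covered √(0.9² + 0.9²) ≈ 1.3 units.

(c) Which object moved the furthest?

the purple capsule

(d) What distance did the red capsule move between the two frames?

1.2

The red capsule moved from about (4.5, 2.3) to (4.1, 3.4), a distance of √(0.4² + 1.1²) ≈ 1.2.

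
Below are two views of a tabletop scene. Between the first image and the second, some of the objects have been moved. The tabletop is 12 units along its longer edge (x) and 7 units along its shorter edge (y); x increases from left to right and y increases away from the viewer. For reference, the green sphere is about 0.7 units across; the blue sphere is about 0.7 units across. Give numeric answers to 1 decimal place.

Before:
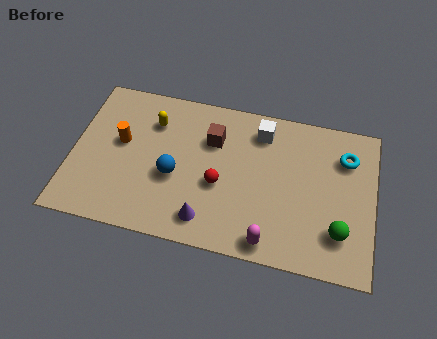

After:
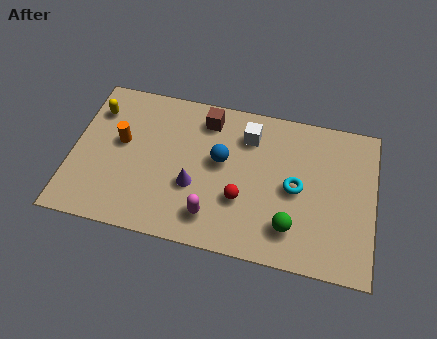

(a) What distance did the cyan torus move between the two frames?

2.6

The cyan torus moved from about (10.8, 5.2) to (8.9, 3.4), a distance of √(1.9² + 1.8²) ≈ 2.6.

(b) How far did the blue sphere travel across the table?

2.1

The blue sphere moved from about (4.1, 2.9) to (5.9, 4.0), a distance of √(1.8² + 1.1²) ≈ 2.1.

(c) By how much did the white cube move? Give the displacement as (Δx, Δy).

(-0.5, -0.3)

The white cube started near (7.4, 5.7) and ended near (6.9, 5.4).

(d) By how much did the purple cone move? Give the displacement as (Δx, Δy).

(-0.6, 1.4)

The purple cone was at about (5.5, 1.2) and moved to about (4.9, 2.6).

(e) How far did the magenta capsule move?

2.4

From (8.0, 0.8) to (5.7, 1.4), the magenta capsule covered √(2.3² + 0.6²) ≈ 2.4 units.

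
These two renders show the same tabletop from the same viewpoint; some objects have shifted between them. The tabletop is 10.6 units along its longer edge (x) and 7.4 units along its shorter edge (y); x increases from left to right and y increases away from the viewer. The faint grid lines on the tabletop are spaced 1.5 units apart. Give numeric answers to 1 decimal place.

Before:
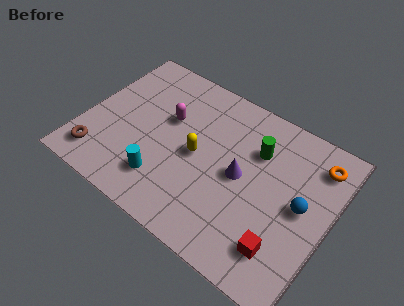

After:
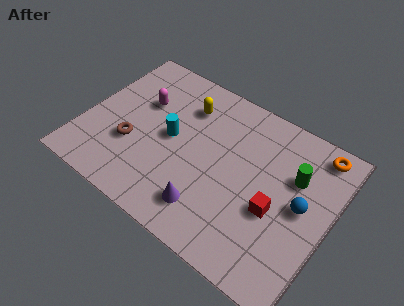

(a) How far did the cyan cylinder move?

2.1

The cyan cylinder was near (3.8, 1.7) before and (3.7, 3.8) after, so it travelled √(0.1² + 2.1²) ≈ 2.1 units.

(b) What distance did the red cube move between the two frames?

1.5

From (9.0, 1.6) to (8.4, 3.0), the red cube covered √(0.6² + 1.4²) ≈ 1.5 units.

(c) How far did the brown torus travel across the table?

1.8

The brown torus moved from about (1.0, 1.3) to (2.2, 2.6), a distance of √(1.2² + 1.3²) ≈ 1.8.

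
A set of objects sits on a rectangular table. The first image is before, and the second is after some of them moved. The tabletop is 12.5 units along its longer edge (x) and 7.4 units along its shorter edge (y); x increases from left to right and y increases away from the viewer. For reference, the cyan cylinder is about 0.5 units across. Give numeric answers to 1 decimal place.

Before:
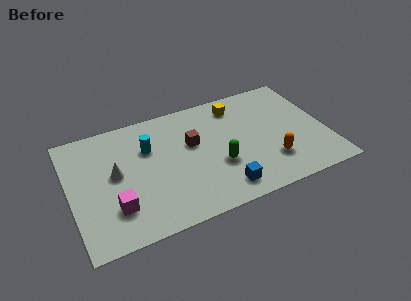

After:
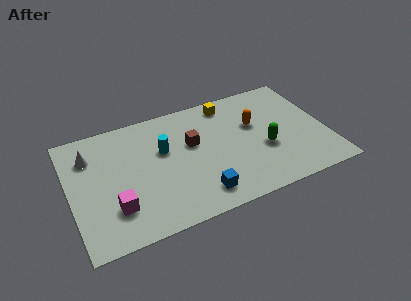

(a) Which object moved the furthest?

the orange capsule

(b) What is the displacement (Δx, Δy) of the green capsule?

(2.3, 0.2)

The green capsule started near (7.1, 2.7) and ended near (9.4, 2.9).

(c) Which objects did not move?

the magenta cube and the brown cube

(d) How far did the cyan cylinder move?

0.8

From (3.9, 5.0) to (4.6, 4.6), the cyan cylinder covered √(0.7² + 0.4²) ≈ 0.8 units.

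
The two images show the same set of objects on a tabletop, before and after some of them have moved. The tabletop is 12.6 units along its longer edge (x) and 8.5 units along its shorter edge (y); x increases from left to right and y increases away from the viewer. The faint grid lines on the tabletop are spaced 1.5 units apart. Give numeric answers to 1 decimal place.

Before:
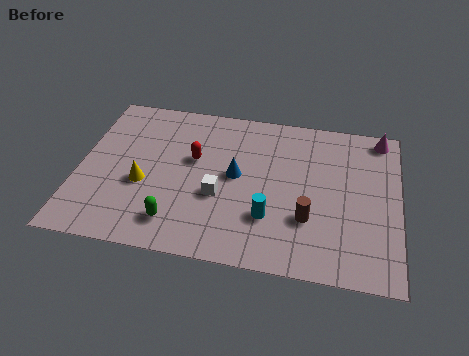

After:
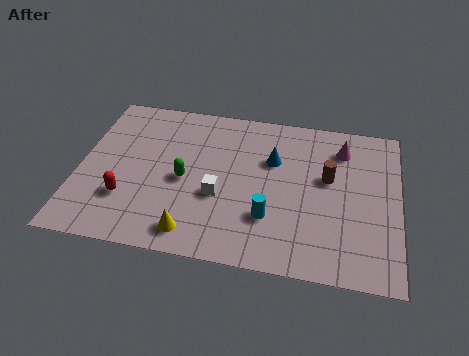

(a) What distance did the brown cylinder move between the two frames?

2.4

From (9.1, 2.7) to (9.8, 5.0), the brown cylinder covered √(0.7² + 2.3²) ≈ 2.4 units.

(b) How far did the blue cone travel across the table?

1.8

The blue cone was near (6.2, 4.5) before and (7.6, 5.6) after, so it travelled √(1.4² + 1.1²) ≈ 1.8 units.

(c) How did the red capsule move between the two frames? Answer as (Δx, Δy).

(-2.5, -2.6)

The red capsule was at about (4.5, 5.1) and moved to about (2.0, 2.5).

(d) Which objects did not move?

the cyan cylinder and the white cube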